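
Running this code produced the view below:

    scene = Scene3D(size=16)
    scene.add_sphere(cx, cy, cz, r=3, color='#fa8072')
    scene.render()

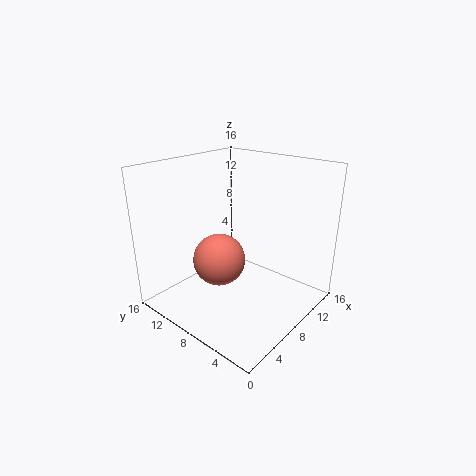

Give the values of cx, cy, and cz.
cx = 7
cy = 10
cz = 5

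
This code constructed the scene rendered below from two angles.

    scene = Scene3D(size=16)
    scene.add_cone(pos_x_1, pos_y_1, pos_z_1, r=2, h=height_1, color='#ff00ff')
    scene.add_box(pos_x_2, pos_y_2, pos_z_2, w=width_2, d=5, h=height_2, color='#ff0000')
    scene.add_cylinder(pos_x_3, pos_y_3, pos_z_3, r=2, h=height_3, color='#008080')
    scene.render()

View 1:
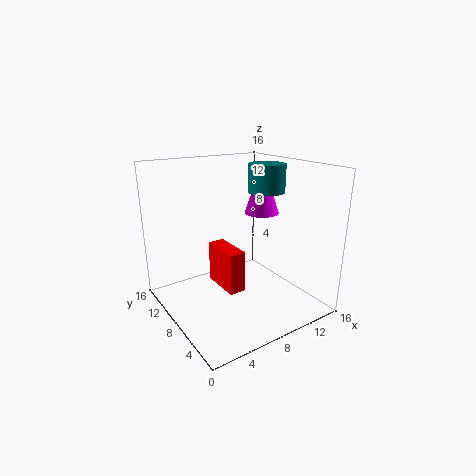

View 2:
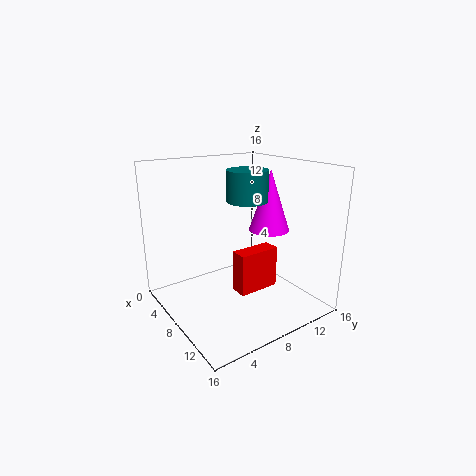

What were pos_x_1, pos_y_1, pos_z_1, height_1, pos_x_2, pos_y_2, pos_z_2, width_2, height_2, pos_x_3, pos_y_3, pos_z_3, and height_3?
pos_x_1 = 12, pos_y_1 = 9, pos_z_1 = 10, height_1 = 6, pos_x_2 = 7, pos_y_2 = 8, pos_z_2 = 1, width_2 = 2, height_2 = 5, pos_x_3 = 11, pos_y_3 = 7, pos_z_3 = 13, height_3 = 3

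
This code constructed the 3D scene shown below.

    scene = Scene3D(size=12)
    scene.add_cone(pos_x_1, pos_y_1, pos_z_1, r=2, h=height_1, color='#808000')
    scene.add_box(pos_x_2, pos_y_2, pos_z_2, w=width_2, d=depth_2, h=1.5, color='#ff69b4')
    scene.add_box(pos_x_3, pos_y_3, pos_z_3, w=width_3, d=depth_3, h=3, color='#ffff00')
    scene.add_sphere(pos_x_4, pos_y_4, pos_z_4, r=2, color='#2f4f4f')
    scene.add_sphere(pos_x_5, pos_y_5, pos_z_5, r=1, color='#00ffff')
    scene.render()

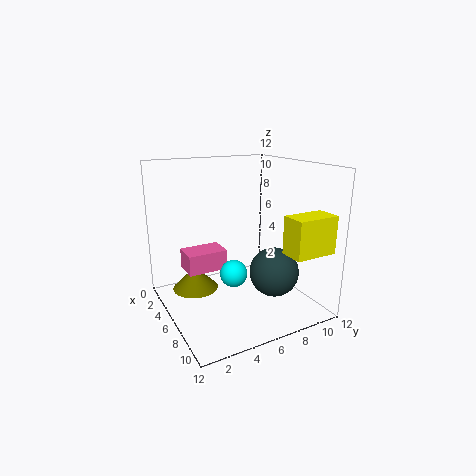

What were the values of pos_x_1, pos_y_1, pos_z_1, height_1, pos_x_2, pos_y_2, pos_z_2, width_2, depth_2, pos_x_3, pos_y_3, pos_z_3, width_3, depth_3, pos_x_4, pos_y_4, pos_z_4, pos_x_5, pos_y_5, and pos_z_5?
pos_x_1 = 3.5, pos_y_1 = 3, pos_z_1 = 1, height_1 = 2, pos_x_2 = 6, pos_y_2 = 1, pos_z_2 = 4.5, width_2 = 2, depth_2 = 3, pos_x_3 = 9.5, pos_y_3 = 8, pos_z_3 = 5.5, width_3 = 2, depth_3 = 3.5, pos_x_4 = 8.5, pos_y_4 = 8, pos_z_4 = 3.5, pos_x_5 = 9, pos_y_5 = 4, pos_z_5 = 4.5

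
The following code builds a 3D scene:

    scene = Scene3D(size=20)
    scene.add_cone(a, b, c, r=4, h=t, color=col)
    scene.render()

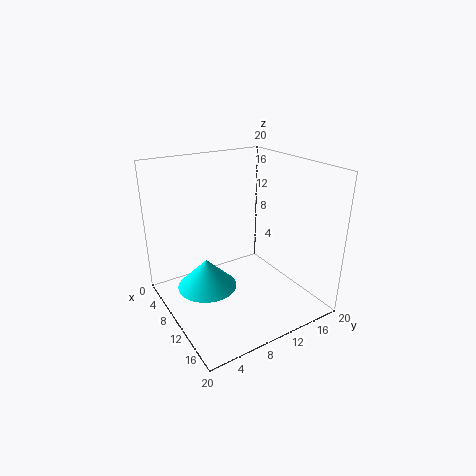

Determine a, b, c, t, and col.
a = 10; b = 5; c = 4; t = 4; col = 'cyan'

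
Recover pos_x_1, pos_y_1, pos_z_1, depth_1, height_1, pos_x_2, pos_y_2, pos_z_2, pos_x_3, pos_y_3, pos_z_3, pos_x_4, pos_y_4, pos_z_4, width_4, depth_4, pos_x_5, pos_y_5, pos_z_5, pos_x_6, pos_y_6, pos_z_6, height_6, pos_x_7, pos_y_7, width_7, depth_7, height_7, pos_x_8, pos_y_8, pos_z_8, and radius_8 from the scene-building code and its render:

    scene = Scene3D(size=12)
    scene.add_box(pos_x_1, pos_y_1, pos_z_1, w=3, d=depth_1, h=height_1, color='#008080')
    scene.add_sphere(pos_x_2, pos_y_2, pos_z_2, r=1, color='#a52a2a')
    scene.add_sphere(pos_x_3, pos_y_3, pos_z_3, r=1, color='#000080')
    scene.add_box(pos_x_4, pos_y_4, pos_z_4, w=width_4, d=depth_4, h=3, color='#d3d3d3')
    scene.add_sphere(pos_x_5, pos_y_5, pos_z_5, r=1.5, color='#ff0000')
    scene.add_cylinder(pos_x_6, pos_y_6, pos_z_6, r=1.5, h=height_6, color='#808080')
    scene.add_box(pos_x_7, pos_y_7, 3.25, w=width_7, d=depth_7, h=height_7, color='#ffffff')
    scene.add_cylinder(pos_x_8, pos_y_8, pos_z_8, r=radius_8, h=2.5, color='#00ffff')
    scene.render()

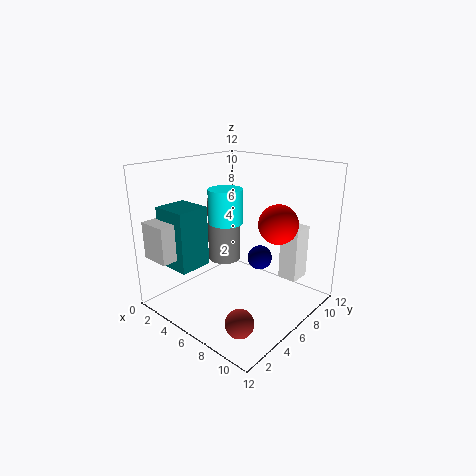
pos_x_1 = 1.25; pos_y_1 = 1.5; pos_z_1 = 3.75; depth_1 = 2.75; height_1 = 5; pos_x_2 = 10.5; pos_y_2 = 1; pos_z_2 = 2.5; pos_x_3 = 7.75; pos_y_3 = 6.75; pos_z_3 = 4.5; pos_x_4 = 1; pos_y_4 = 0.25; pos_z_4 = 4.75; width_4 = 2.5; depth_4 = 3.25; pos_x_5 = 9.75; pos_y_5 = 6.25; pos_z_5 = 8; pos_x_6 = 3; pos_y_6 = 7.5; pos_z_6 = 2.75; height_6 = 5.75; pos_x_7 = 9.5; pos_y_7 = 7; width_7 = 1.5; depth_7 = 1.75; height_7 = 4.25; pos_x_8 = 7; pos_y_8 = 3.5; pos_z_8 = 8.25; radius_8 = 1.25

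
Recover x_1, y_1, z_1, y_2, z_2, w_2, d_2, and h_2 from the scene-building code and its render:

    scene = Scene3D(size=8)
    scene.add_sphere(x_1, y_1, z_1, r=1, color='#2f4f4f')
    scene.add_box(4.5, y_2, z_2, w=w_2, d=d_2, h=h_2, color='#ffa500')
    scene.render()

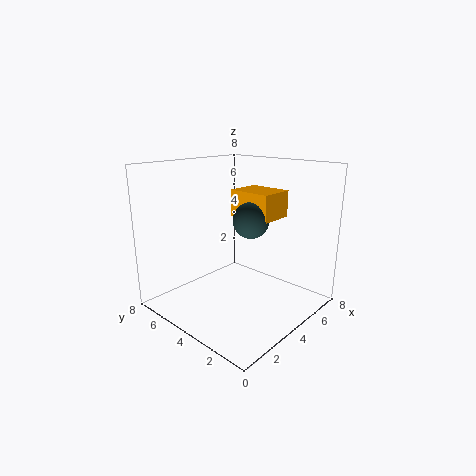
x_1 = 4.5, y_1 = 3.5, z_1 = 5, y_2 = 2.5, z_2 = 5, w_2 = 2, d_2 = 2.5, h_2 = 1.5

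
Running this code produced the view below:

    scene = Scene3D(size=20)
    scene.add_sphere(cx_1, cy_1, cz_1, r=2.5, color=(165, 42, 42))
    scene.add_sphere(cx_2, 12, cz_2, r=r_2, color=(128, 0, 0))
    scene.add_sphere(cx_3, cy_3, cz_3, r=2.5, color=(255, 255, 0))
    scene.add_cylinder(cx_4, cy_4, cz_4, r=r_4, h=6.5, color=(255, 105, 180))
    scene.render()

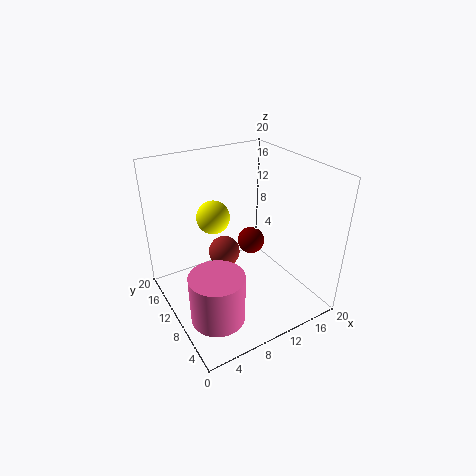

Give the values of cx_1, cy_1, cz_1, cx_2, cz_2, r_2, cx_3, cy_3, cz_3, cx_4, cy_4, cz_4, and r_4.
cx_1 = 11; cy_1 = 16; cz_1 = 4; cx_2 = 13.5; cz_2 = 7.5; r_2 = 2; cx_3 = 9; cy_3 = 15.5; cz_3 = 11; cx_4 = 4; cy_4 = 5; cz_4 = 2.5; r_4 = 3.5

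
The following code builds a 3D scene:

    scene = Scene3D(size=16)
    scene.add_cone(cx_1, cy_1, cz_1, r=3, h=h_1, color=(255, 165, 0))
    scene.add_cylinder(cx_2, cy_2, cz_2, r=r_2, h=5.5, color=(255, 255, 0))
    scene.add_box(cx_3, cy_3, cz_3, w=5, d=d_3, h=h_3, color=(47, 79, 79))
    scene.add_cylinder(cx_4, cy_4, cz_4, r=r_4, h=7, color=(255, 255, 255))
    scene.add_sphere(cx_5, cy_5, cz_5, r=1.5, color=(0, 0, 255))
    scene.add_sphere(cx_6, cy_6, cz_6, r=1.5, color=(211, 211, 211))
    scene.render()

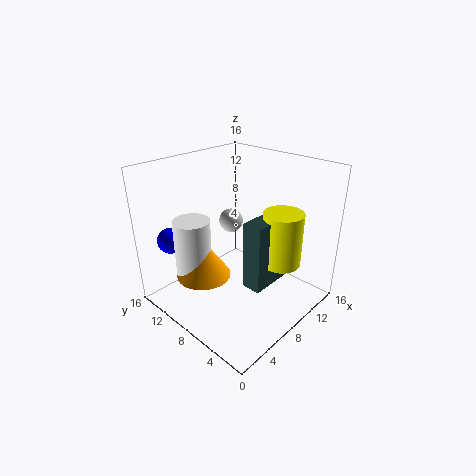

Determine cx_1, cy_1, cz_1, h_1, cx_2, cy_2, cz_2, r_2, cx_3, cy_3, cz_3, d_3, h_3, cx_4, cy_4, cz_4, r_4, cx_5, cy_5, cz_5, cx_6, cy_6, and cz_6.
cx_1 = 4.5; cy_1 = 10; cz_1 = 4; h_1 = 4.5; cx_2 = 8.5; cy_2 = 2.5; cz_2 = 7; r_2 = 2; cx_3 = 5; cy_3 = 2.5; cz_3 = 5; d_3 = 2; h_3 = 7; cx_4 = 4; cy_4 = 11; cz_4 = 3.5; r_4 = 2; cx_5 = 3.5; cy_5 = 14.5; cz_5 = 7; cx_6 = 11.5; cy_6 = 12.5; cz_6 = 7.5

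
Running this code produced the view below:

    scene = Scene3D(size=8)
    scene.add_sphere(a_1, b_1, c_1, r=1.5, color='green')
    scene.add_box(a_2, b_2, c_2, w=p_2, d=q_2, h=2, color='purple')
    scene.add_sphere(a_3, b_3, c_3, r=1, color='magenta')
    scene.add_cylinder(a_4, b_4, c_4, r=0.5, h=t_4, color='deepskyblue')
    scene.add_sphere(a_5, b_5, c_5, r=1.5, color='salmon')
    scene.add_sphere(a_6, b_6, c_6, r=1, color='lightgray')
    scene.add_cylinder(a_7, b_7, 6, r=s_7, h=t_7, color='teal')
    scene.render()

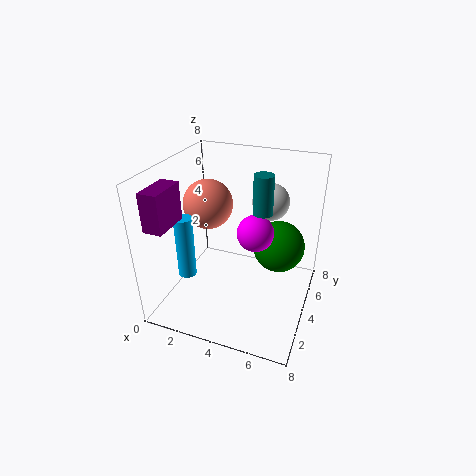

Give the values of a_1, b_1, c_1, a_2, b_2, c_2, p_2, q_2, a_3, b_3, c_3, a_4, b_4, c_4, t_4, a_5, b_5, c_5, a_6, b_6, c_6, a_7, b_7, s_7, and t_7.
a_1 = 6; b_1 = 5.5; c_1 = 3; a_2 = 0.5; b_2 = 0.5; c_2 = 5.5; p_2 = 1; q_2 = 2; a_3 = 5; b_3 = 4; c_3 = 4.5; a_4 = 1.5; b_4 = 2.5; c_4 = 2; t_4 = 3.5; a_5 = 1.5; b_5 = 5.5; c_5 = 5; a_6 = 5.5; b_6 = 5; c_6 = 6; a_7 = 5.5; b_7 = 3.5; s_7 = 0.5; t_7 = 2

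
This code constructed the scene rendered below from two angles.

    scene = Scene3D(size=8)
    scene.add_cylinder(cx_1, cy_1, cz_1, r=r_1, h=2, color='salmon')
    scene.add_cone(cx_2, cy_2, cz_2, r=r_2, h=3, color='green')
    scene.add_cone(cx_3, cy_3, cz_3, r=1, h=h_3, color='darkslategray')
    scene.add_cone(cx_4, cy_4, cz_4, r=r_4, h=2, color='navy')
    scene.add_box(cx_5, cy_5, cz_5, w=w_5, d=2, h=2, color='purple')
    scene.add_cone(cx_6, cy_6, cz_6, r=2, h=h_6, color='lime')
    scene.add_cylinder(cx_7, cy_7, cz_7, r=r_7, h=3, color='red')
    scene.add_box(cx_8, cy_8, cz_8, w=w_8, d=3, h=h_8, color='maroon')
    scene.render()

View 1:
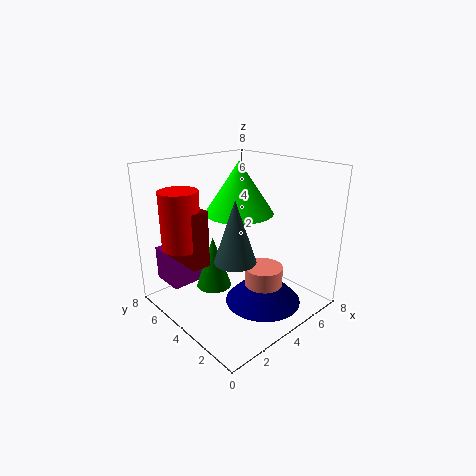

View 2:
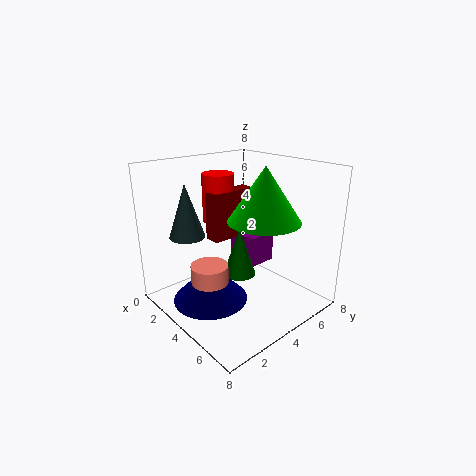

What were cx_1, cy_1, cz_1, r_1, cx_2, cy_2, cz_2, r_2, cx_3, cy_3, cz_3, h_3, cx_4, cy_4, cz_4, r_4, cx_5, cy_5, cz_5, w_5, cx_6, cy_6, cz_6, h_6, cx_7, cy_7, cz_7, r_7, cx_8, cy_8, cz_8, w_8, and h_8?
cx_1 = 4, cy_1 = 2, cz_1 = 1, r_1 = 1, cx_2 = 3, cy_2 = 5, cz_2 = 1, r_2 = 1, cx_3 = 2, cy_3 = 2, cz_3 = 4, h_3 = 3, cx_4 = 4, cy_4 = 2, cz_4 = 1, r_4 = 2, cx_5 = 1, cy_5 = 6, cz_5 = 1, w_5 = 2, cx_6 = 5, cy_6 = 5, cz_6 = 5, h_6 = 3, cx_7 = 1, cy_7 = 5, cz_7 = 4, r_7 = 1, cx_8 = 1, cy_8 = 4, cz_8 = 3, w_8 = 1, h_8 = 3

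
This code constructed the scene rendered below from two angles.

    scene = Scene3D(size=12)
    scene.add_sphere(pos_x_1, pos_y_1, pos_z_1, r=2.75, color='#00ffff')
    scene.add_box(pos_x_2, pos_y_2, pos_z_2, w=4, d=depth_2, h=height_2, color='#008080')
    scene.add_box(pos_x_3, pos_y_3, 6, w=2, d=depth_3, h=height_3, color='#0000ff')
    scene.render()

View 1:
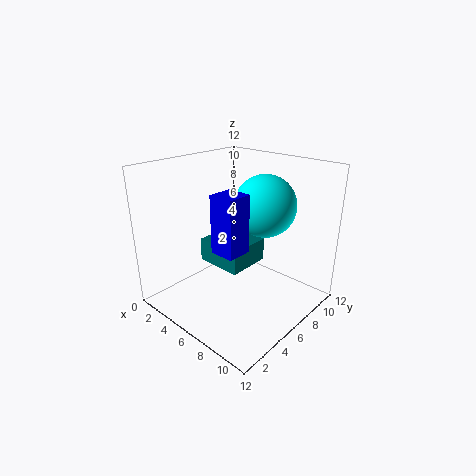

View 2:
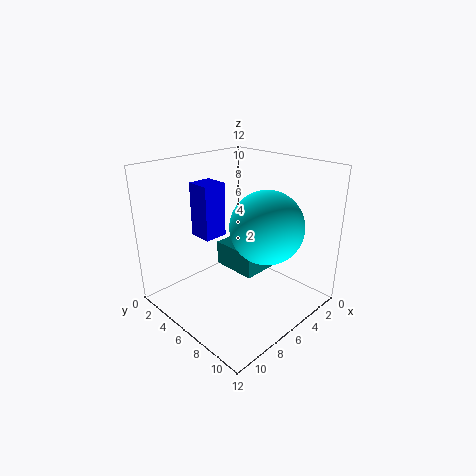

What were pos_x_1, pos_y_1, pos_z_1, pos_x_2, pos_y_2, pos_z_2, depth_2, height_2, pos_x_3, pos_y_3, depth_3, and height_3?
pos_x_1 = 6.25
pos_y_1 = 9.25
pos_z_1 = 8
pos_x_2 = 3
pos_y_2 = 4.5
pos_z_2 = 3.5
depth_2 = 3.75
height_2 = 2
pos_x_3 = 6.25
pos_y_3 = 2.75
depth_3 = 2
height_3 = 4.5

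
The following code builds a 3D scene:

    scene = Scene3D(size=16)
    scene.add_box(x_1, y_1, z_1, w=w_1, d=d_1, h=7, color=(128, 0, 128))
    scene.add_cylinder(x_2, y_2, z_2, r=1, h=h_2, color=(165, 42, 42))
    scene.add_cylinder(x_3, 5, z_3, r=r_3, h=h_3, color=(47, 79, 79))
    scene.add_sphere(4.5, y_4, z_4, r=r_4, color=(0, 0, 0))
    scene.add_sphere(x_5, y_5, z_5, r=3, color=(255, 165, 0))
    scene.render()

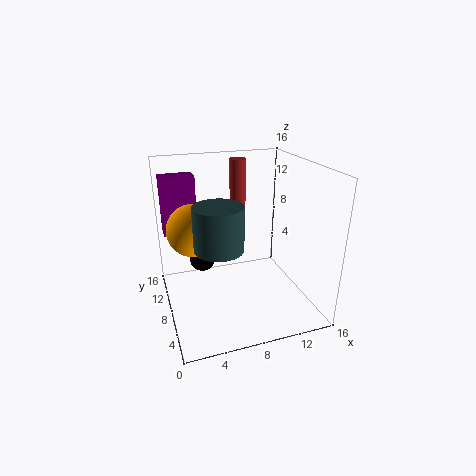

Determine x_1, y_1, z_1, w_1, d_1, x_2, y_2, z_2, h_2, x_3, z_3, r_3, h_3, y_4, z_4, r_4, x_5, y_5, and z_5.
x_1 = 0.5
y_1 = 13
z_1 = 7
w_1 = 4
d_1 = 2.5
x_2 = 10
y_2 = 14
z_2 = 8.5
h_2 = 7
x_3 = 5
z_3 = 8.5
r_3 = 2.5
h_3 = 4.5
y_4 = 11
z_4 = 4.5
r_4 = 1.5
x_5 = 3.5
y_5 = 10.5
z_5 = 8.5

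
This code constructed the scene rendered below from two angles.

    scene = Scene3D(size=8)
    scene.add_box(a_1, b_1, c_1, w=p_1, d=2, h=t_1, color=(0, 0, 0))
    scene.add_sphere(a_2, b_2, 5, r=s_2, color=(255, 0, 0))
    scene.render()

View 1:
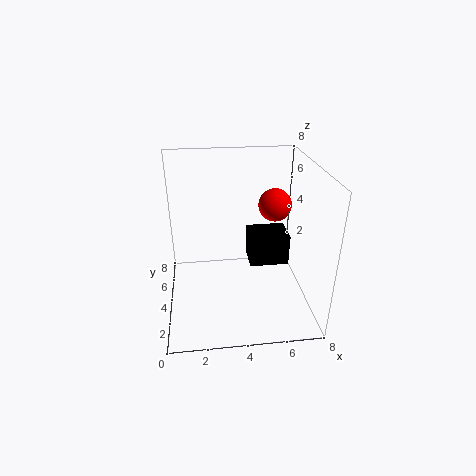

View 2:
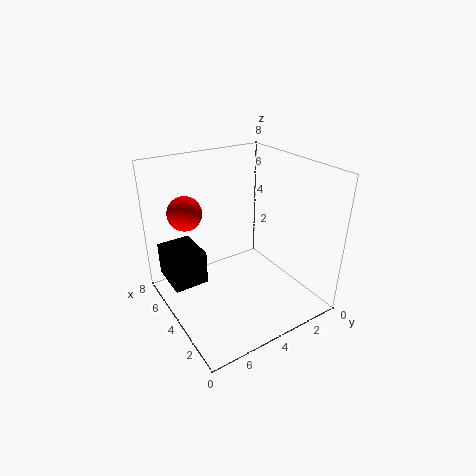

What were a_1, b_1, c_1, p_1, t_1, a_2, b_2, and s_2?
a_1 = 5; b_1 = 5.5; c_1 = 1; p_1 = 2.5; t_1 = 2; a_2 = 6.5; b_2 = 6; s_2 = 1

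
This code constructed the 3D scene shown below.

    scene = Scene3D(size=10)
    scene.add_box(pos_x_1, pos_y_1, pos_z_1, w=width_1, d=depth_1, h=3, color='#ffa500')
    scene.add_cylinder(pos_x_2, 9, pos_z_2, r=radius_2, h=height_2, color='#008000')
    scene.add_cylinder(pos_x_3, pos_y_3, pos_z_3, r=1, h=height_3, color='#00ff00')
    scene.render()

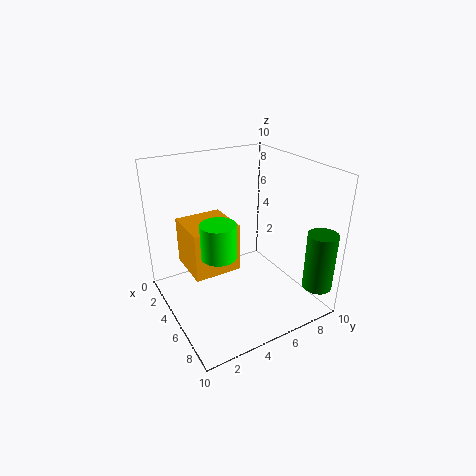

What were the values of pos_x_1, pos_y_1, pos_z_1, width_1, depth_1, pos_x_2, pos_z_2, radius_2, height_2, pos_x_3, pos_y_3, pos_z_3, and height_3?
pos_x_1 = 4; pos_y_1 = 1; pos_z_1 = 4; width_1 = 3; depth_1 = 3; pos_x_2 = 9; pos_z_2 = 2; radius_2 = 1; height_2 = 4; pos_x_3 = 8; pos_y_3 = 2; pos_z_3 = 6; height_3 = 2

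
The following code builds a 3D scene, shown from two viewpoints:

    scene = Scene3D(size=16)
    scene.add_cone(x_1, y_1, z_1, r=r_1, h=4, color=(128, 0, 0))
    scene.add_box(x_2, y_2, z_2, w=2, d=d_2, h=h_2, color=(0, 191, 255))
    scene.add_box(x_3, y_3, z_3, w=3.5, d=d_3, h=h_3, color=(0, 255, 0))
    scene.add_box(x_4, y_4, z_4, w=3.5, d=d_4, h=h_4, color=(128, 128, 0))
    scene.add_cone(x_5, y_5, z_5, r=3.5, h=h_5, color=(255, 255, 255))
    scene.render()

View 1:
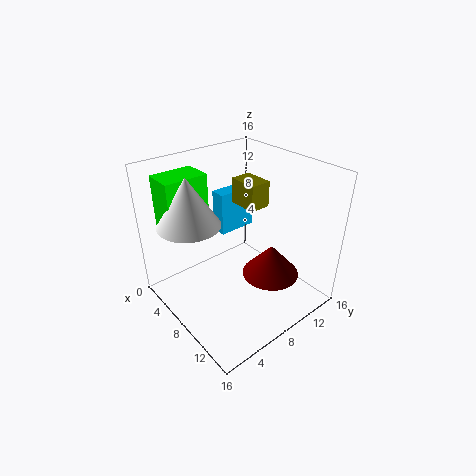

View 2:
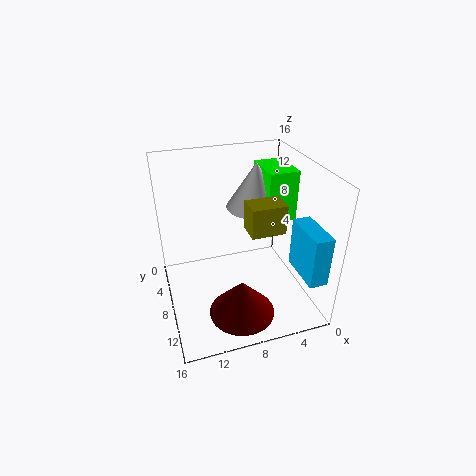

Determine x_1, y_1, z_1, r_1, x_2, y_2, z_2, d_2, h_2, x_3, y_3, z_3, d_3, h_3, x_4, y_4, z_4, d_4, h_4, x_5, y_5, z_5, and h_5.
x_1 = 9; y_1 = 12.5; z_1 = 1.5; r_1 = 3.5; x_2 = 0.5; y_2 = 10; z_2 = 5; d_2 = 5; h_2 = 5.5; x_3 = 0.5; y_3 = 2; z_3 = 8.5; d_3 = 5; h_3 = 6; x_4 = 4.5; y_4 = 10; z_4 = 10.5; d_4 = 2.5; h_4 = 3; x_5 = 4.5; y_5 = 4; z_5 = 9.5; h_5 = 5.5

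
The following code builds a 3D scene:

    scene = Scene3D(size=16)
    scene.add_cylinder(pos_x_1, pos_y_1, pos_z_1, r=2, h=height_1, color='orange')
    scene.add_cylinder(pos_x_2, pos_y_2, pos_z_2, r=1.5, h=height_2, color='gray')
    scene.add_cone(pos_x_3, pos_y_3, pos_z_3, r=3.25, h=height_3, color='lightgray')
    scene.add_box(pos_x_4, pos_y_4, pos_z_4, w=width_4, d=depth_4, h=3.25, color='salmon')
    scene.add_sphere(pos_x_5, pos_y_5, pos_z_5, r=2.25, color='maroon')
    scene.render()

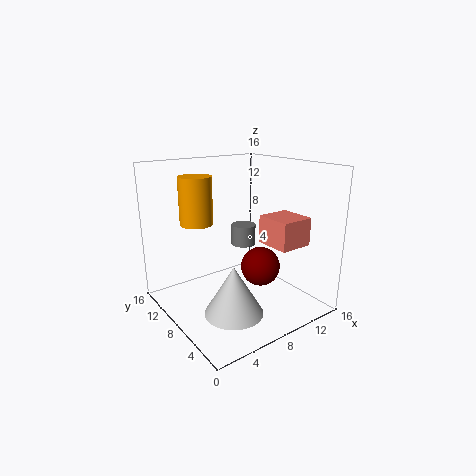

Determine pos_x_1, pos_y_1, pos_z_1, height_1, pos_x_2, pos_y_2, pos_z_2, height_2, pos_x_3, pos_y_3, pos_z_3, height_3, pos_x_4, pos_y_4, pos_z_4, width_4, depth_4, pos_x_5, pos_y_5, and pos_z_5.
pos_x_1 = 6; pos_y_1 = 13.75; pos_z_1 = 8.5; height_1 = 5.75; pos_x_2 = 11; pos_y_2 = 11; pos_z_2 = 5.75; height_2 = 2.5; pos_x_3 = 6; pos_y_3 = 6; pos_z_3 = 0.25; height_3 = 5.5; pos_x_4 = 11.25; pos_y_4 = 4; pos_z_4 = 6.75; width_4 = 4; depth_4 = 4.25; pos_x_5 = 10.5; pos_y_5 = 7; pos_z_5 = 4.25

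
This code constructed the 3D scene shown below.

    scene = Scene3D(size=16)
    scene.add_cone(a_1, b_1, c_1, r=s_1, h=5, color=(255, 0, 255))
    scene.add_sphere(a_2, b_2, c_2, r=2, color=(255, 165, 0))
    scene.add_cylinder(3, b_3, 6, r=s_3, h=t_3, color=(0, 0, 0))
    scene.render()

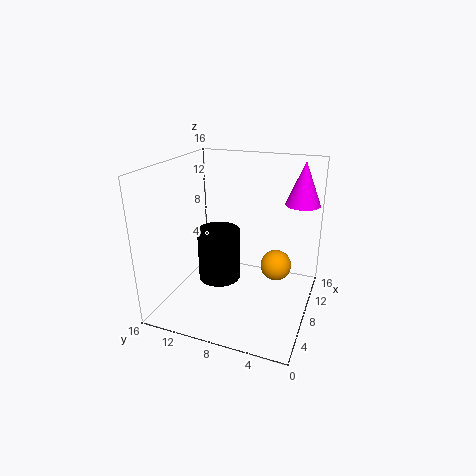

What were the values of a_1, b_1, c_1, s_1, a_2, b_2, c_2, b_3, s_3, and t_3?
a_1 = 13, b_1 = 2, c_1 = 11, s_1 = 2, a_2 = 14, b_2 = 5, c_2 = 2, b_3 = 8, s_3 = 2, t_3 = 5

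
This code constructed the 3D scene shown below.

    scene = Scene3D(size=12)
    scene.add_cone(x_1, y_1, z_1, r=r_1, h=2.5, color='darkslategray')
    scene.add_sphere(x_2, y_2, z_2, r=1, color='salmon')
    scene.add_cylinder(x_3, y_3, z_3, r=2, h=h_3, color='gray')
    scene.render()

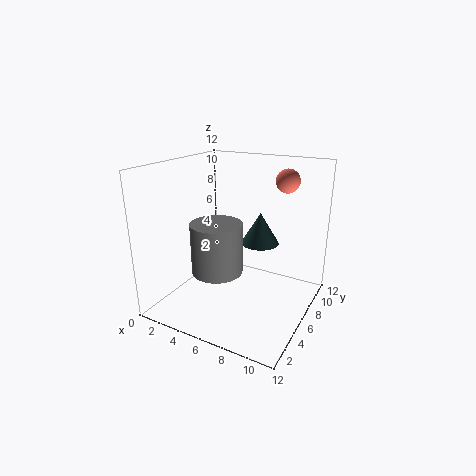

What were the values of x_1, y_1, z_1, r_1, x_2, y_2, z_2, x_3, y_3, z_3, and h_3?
x_1 = 8; y_1 = 6; z_1 = 6; r_1 = 1.5; x_2 = 9; y_2 = 9; z_2 = 10.5; x_3 = 5.5; y_3 = 3.5; z_3 = 4; h_3 = 4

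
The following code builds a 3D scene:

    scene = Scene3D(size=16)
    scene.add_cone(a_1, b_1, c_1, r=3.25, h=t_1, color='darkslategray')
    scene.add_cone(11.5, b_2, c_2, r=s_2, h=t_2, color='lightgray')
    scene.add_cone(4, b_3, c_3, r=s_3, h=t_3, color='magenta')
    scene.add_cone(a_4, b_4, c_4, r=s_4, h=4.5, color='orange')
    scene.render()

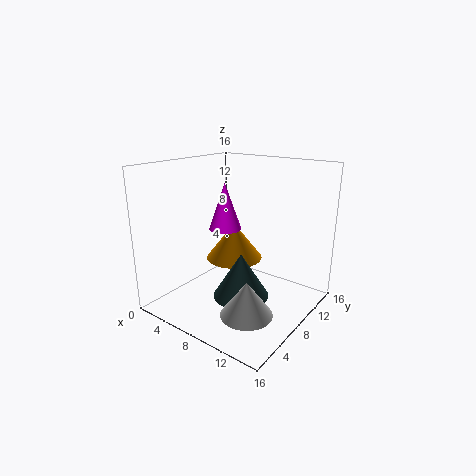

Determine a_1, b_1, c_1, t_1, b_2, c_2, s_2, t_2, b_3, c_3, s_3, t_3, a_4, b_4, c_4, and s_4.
a_1 = 8.25, b_1 = 8.25, c_1 = 0.75, t_1 = 5.25, b_2 = 4.75, c_2 = 1.25, s_2 = 2.75, t_2 = 3.75, b_3 = 10.75, c_3 = 7.5, s_3 = 2, t_3 = 5.75, a_4 = 5, b_4 = 11.25, c_4 = 3.75, s_4 = 3.5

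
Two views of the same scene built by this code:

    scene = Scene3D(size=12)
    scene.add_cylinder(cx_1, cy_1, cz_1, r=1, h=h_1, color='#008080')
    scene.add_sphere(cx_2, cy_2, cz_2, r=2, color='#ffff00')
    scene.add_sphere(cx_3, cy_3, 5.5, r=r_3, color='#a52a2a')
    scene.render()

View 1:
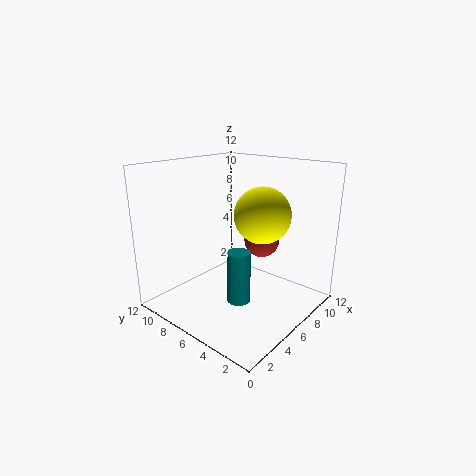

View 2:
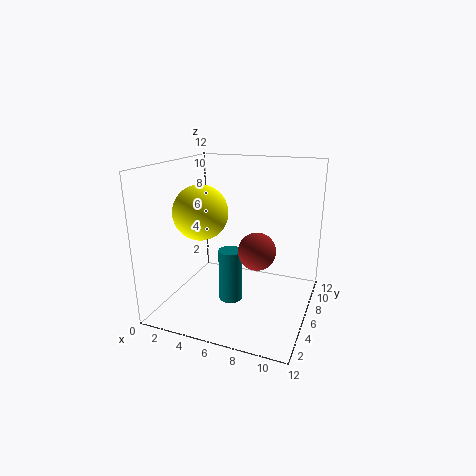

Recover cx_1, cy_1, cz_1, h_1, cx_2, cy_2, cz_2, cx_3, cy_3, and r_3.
cx_1 = 5.5
cy_1 = 5.5
cz_1 = 0.5
h_1 = 4.5
cx_2 = 4.5
cy_2 = 2.5
cz_2 = 9
cx_3 = 8
cy_3 = 5
r_3 = 1.5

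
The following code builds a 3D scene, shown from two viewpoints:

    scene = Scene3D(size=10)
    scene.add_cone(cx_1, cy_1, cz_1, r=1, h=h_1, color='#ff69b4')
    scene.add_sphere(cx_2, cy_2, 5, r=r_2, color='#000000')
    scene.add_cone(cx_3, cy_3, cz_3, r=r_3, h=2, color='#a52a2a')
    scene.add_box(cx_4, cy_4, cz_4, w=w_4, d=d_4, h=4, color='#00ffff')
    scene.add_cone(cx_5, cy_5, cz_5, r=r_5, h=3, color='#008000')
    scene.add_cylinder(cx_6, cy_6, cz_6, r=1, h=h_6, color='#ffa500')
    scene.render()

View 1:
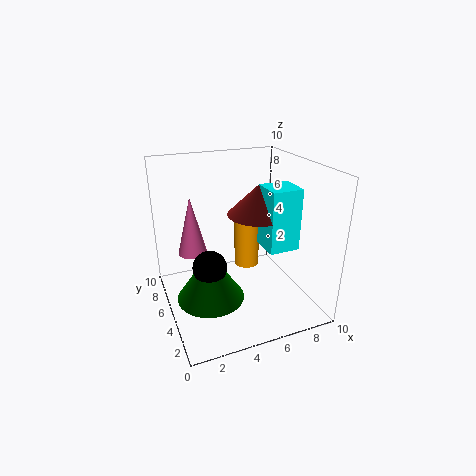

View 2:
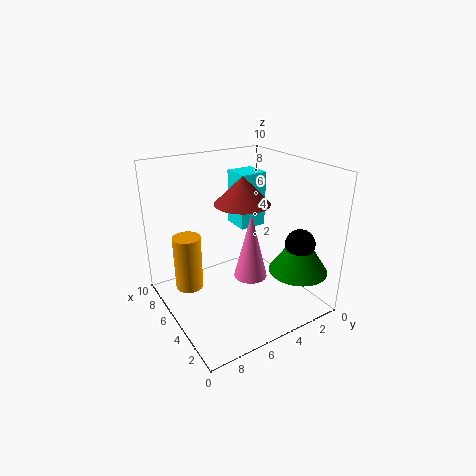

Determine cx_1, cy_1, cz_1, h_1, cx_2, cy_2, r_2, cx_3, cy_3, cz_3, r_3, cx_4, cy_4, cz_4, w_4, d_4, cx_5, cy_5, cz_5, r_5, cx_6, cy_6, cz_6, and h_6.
cx_1 = 2
cy_1 = 6
cz_1 = 4
h_1 = 4
cx_2 = 2
cy_2 = 2
r_2 = 1
cx_3 = 6
cy_3 = 4
cz_3 = 7
r_3 = 2
cx_4 = 6
cy_4 = 2
cz_4 = 5
w_4 = 2
d_4 = 2
cx_5 = 2
cy_5 = 2
cz_5 = 3
r_5 = 2
cx_6 = 7
cy_6 = 8
cz_6 = 1
h_6 = 4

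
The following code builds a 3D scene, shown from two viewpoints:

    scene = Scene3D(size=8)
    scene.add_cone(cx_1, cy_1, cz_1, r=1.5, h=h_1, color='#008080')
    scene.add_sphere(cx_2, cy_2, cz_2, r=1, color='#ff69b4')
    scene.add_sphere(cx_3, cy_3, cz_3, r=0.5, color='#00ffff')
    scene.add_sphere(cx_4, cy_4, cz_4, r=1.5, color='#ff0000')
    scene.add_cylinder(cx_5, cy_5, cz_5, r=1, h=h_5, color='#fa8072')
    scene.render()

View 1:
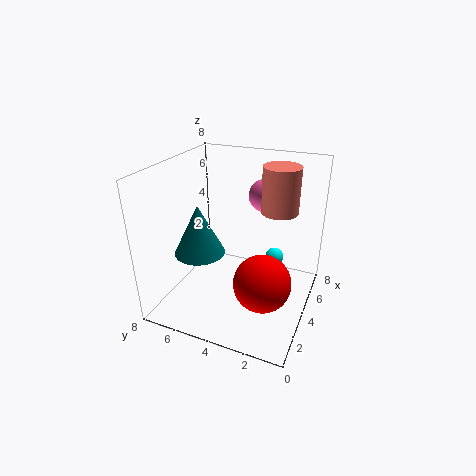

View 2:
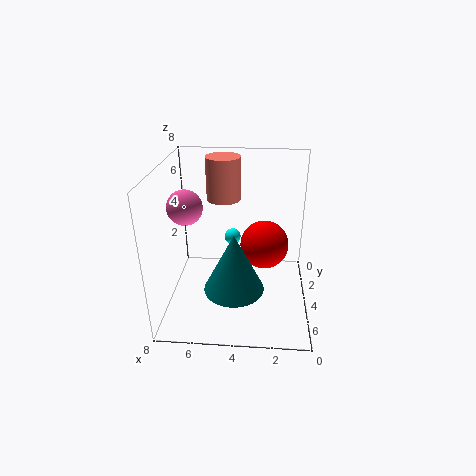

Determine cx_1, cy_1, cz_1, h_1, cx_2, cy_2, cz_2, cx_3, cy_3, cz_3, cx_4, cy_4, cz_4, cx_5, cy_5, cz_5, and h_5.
cx_1 = 4; cy_1 = 6.5; cz_1 = 2.5; h_1 = 3; cx_2 = 7; cy_2 = 3.5; cz_2 = 5.5; cx_3 = 4.5; cy_3 = 2; cz_3 = 3; cx_4 = 2.5; cy_4 = 2; cz_4 = 2.5; cx_5 = 5; cy_5 = 2; cz_5 = 5.5; h_5 = 2.5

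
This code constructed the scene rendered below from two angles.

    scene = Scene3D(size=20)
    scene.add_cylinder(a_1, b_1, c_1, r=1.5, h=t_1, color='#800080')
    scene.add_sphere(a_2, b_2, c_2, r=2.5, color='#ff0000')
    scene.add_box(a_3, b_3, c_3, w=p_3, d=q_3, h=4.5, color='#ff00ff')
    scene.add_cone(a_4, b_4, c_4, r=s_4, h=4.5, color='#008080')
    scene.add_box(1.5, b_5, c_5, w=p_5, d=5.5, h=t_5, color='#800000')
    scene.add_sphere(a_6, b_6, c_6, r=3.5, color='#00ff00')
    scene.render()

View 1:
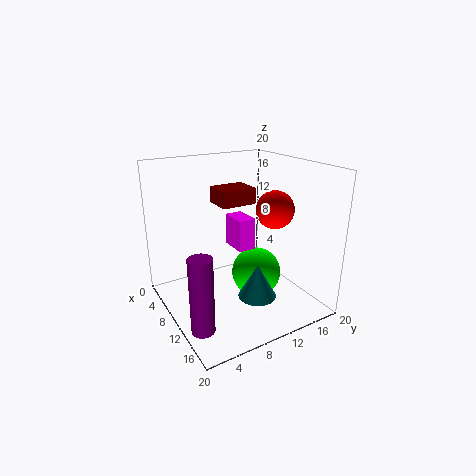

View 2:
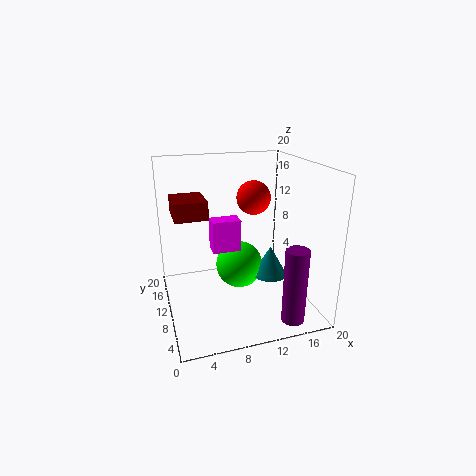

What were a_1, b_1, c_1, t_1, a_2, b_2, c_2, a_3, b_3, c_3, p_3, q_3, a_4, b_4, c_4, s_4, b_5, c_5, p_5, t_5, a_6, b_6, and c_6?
a_1 = 15, b_1 = 2, c_1 = 1, t_1 = 10, a_2 = 13.5, b_2 = 13.5, c_2 = 14.5, a_3 = 6.5, b_3 = 10, c_3 = 8, p_3 = 4, q_3 = 2.5, a_4 = 15, b_4 = 10, c_4 = 3.5, s_4 = 2.5, b_5 = 10, c_5 = 13, p_5 = 4.5, t_5 = 2.5, a_6 = 11, b_6 = 12.5, c_6 = 4.5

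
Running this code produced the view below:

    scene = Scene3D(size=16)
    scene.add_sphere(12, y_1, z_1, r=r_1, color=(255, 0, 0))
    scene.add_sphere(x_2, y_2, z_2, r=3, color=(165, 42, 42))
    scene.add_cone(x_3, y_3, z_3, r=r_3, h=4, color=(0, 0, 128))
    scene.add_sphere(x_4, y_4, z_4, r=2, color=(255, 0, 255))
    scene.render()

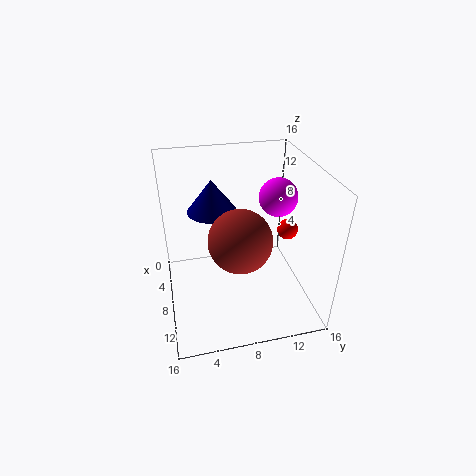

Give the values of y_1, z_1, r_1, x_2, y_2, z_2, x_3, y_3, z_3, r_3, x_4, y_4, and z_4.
y_1 = 12; z_1 = 11; r_1 = 1; x_2 = 13; y_2 = 7; z_2 = 11; x_3 = 3; y_3 = 6; z_3 = 9; r_3 = 3; x_4 = 9; y_4 = 12; z_4 = 13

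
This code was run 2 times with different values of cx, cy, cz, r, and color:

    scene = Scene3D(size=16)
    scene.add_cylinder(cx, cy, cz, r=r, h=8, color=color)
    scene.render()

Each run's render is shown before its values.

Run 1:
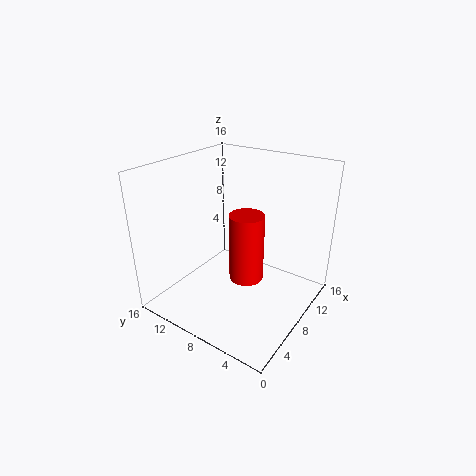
cx = 9
cy = 7.5
cz = 2.5
r = 2
color = 'red'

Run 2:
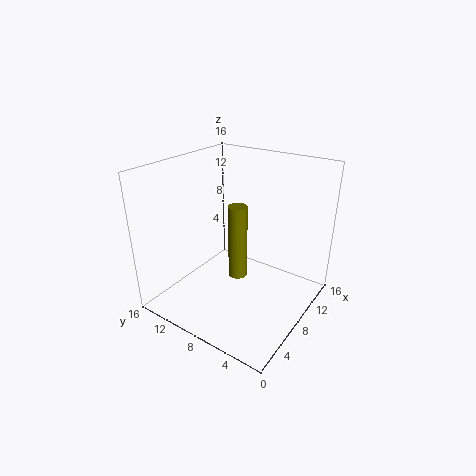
cx = 6.5
cy = 7
cz = 4.5
r = 1
color = 'olive'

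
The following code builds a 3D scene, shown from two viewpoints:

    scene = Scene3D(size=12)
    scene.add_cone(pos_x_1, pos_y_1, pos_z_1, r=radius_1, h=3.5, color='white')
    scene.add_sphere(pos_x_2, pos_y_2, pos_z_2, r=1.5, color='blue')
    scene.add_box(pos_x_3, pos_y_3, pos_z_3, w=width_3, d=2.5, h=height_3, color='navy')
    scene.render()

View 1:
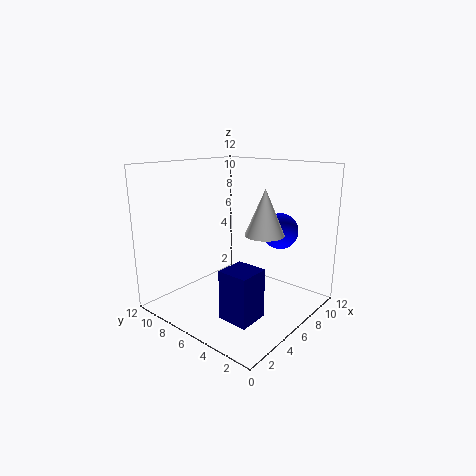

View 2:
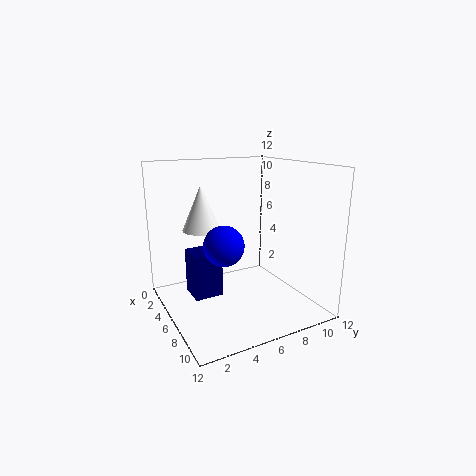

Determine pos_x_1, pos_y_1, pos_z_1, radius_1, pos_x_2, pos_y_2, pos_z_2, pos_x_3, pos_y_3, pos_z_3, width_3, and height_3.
pos_x_1 = 5.5, pos_y_1 = 3, pos_z_1 = 7, radius_1 = 1.5, pos_x_2 = 8.5, pos_y_2 = 3.5, pos_z_2 = 6.5, pos_x_3 = 2.5, pos_y_3 = 2.5, pos_z_3 = 0.5, width_3 = 2.5, height_3 = 4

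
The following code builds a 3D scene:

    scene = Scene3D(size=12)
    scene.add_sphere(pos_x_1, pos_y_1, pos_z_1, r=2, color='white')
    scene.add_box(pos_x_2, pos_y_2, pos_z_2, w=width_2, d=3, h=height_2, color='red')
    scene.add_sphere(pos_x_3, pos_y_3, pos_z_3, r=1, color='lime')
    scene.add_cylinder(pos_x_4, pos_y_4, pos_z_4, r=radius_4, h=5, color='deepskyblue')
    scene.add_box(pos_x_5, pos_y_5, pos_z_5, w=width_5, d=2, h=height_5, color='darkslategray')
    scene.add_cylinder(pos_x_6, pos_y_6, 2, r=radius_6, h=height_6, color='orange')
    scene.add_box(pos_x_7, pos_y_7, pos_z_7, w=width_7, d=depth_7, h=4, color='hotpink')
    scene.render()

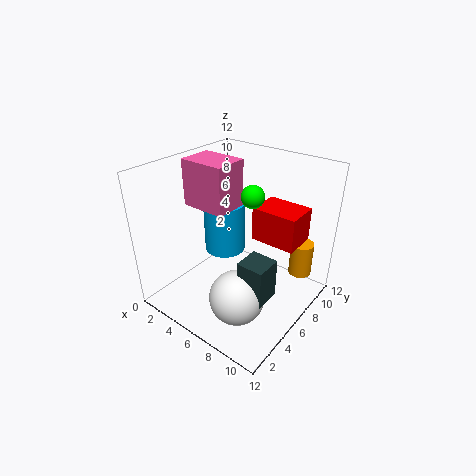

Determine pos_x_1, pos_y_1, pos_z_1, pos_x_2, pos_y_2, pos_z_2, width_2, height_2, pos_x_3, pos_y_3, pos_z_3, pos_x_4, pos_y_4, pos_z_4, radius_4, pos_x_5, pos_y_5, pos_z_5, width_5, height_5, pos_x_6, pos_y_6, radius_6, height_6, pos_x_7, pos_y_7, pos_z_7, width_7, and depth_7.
pos_x_1 = 9
pos_y_1 = 2
pos_z_1 = 4
pos_x_2 = 6
pos_y_2 = 8
pos_z_2 = 5
width_2 = 4
height_2 = 3
pos_x_3 = 6
pos_y_3 = 8
pos_z_3 = 9
pos_x_4 = 2
pos_y_4 = 9
pos_z_4 = 2
radius_4 = 2
pos_x_5 = 9
pos_y_5 = 2
pos_z_5 = 4
width_5 = 2
height_5 = 3
pos_x_6 = 10
pos_y_6 = 10
radius_6 = 1
height_6 = 3
pos_x_7 = 1
pos_y_7 = 5
pos_z_7 = 8
width_7 = 4
depth_7 = 3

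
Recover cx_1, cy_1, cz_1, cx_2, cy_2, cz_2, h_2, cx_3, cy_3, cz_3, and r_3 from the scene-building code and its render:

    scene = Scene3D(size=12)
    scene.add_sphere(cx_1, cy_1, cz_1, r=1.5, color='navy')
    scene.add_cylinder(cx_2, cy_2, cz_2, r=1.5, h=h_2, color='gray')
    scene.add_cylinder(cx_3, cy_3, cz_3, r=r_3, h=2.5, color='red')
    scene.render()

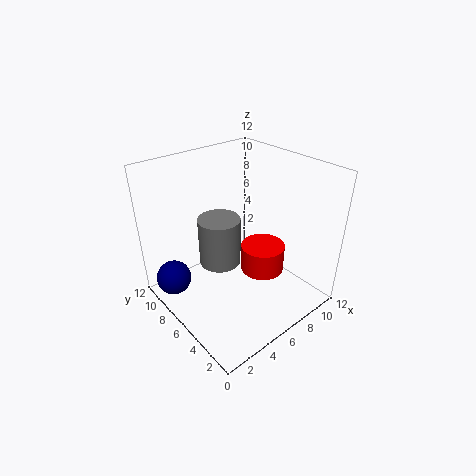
cx_1 = 1.5; cy_1 = 9.5; cz_1 = 2; cx_2 = 3; cy_2 = 4.5; cz_2 = 6; h_2 = 3.5; cx_3 = 9; cy_3 = 6; cz_3 = 1.5; r_3 = 2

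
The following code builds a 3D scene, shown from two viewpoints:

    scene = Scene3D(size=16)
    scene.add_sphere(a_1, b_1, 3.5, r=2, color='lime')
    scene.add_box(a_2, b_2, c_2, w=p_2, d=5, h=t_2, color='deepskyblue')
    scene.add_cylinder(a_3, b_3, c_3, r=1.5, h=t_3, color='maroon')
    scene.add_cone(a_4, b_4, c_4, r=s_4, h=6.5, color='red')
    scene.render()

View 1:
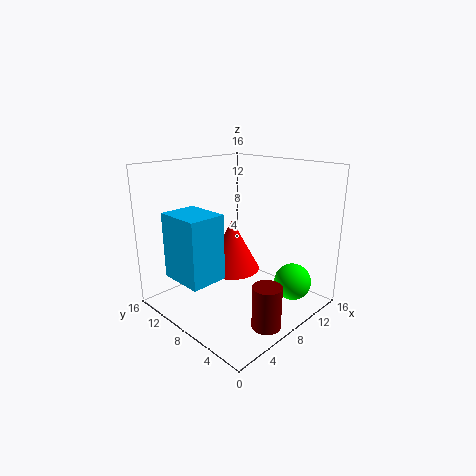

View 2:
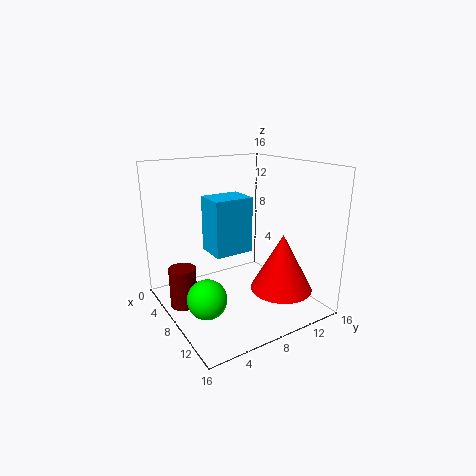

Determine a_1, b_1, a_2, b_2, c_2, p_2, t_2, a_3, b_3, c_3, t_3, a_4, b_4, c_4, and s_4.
a_1 = 11; b_1 = 2.5; a_2 = 1; b_2 = 7; c_2 = 4.5; p_2 = 4; t_2 = 7; a_3 = 6; b_3 = 2; c_3 = 0.5; t_3 = 4.5; a_4 = 11; b_4 = 12; c_4 = 2; s_4 = 3.5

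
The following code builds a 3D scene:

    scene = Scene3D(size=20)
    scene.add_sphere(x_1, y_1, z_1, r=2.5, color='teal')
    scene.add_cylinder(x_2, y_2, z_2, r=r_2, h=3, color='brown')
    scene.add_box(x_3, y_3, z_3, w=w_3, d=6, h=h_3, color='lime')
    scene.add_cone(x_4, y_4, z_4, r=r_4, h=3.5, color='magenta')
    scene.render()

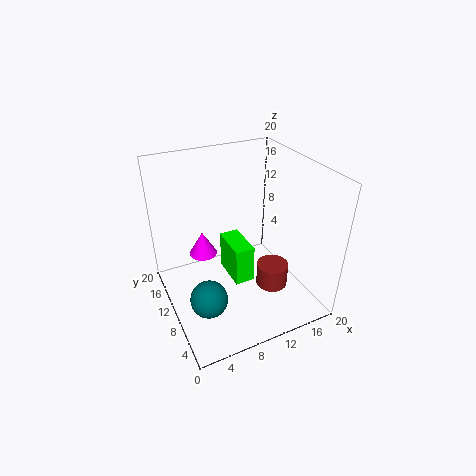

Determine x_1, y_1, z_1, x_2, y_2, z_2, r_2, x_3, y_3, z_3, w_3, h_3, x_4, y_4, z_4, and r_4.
x_1 = 4, y_1 = 6.5, z_1 = 4, x_2 = 12, y_2 = 4, z_2 = 6, r_2 = 2, x_3 = 10, y_3 = 10.5, z_3 = 1, w_3 = 3, h_3 = 6, x_4 = 6, y_4 = 13.5, z_4 = 6.5, r_4 = 2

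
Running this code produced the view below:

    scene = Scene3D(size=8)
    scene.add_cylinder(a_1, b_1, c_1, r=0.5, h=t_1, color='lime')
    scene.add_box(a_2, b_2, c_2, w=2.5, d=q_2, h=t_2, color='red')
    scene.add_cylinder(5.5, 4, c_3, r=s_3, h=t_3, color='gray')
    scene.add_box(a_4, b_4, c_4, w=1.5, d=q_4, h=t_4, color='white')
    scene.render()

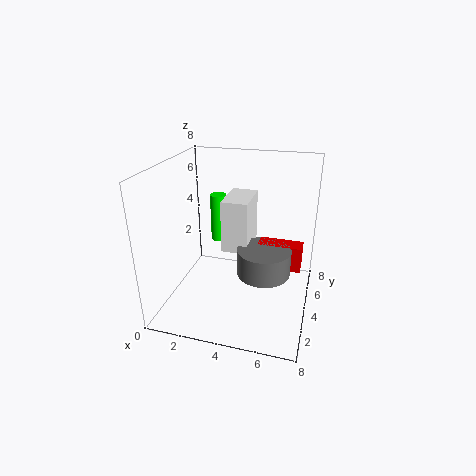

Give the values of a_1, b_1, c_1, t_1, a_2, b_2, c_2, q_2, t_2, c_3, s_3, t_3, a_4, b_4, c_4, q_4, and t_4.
a_1 = 2, b_1 = 6.5, c_1 = 2.5, t_1 = 3, a_2 = 5, b_2 = 4.5, c_2 = 2, q_2 = 1, t_2 = 1.5, c_3 = 2, s_3 = 1.5, t_3 = 1.5, a_4 = 3, b_4 = 4, c_4 = 3, q_4 = 2.5, t_4 = 3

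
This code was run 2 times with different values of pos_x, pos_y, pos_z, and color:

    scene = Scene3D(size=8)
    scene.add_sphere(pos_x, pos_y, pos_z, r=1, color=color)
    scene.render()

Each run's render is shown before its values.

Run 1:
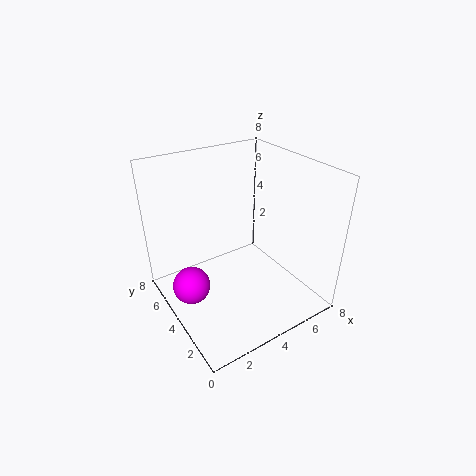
pos_x = 1
pos_y = 4
pos_z = 2
color = 'magenta'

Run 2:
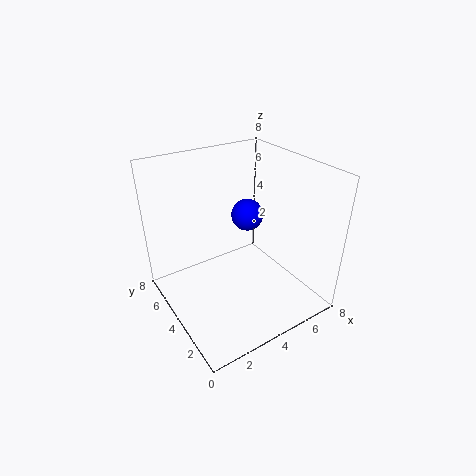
pos_x = 6
pos_y = 6
pos_z = 4
color = 'blue'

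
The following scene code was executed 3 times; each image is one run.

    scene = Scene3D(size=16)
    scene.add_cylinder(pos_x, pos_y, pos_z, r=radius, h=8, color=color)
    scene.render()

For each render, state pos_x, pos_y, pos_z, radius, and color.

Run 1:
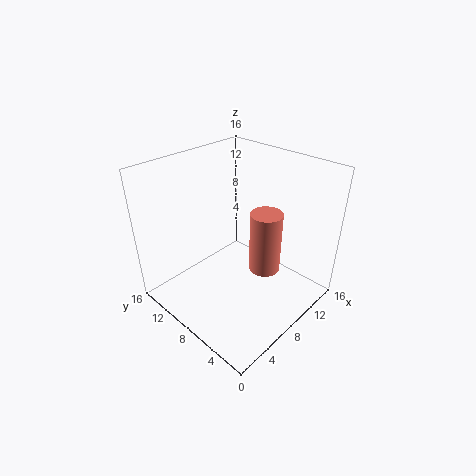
pos_x = 13; pos_y = 8; pos_z = 1; radius = 2; color = 'salmon'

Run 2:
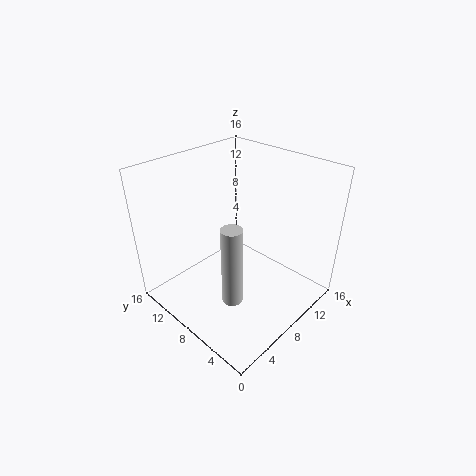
pos_x = 3; pos_y = 4; pos_z = 5; radius = 1; color = 'lightgray'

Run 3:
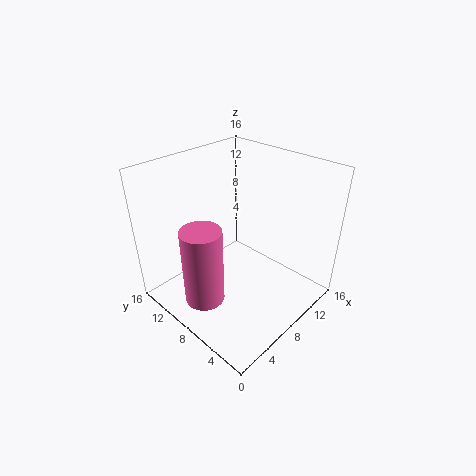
pos_x = 2; pos_y = 7; pos_z = 4; radius = 2; color = 'hotpink'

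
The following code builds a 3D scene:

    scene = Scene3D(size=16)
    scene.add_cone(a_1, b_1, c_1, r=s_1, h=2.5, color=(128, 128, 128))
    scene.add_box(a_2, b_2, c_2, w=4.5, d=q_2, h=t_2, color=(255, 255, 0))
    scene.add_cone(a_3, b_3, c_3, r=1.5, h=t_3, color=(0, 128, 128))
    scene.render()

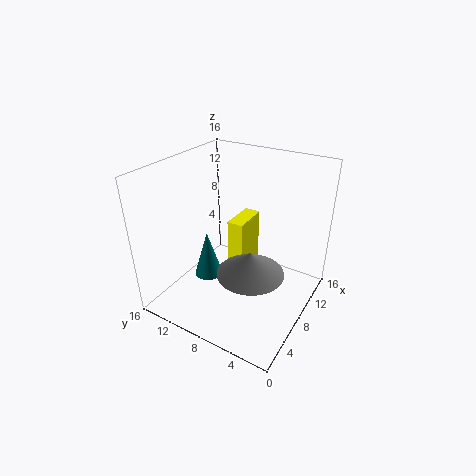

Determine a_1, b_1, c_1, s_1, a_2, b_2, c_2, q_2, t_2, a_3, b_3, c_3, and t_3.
a_1 = 5.5
b_1 = 5
c_1 = 6
s_1 = 3.5
a_2 = 10.5
b_2 = 9
c_2 = 1.5
q_2 = 2
t_2 = 6.5
a_3 = 5
b_3 = 10
c_3 = 4.5
t_3 = 5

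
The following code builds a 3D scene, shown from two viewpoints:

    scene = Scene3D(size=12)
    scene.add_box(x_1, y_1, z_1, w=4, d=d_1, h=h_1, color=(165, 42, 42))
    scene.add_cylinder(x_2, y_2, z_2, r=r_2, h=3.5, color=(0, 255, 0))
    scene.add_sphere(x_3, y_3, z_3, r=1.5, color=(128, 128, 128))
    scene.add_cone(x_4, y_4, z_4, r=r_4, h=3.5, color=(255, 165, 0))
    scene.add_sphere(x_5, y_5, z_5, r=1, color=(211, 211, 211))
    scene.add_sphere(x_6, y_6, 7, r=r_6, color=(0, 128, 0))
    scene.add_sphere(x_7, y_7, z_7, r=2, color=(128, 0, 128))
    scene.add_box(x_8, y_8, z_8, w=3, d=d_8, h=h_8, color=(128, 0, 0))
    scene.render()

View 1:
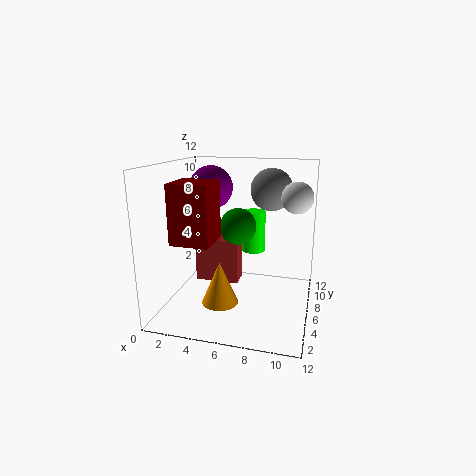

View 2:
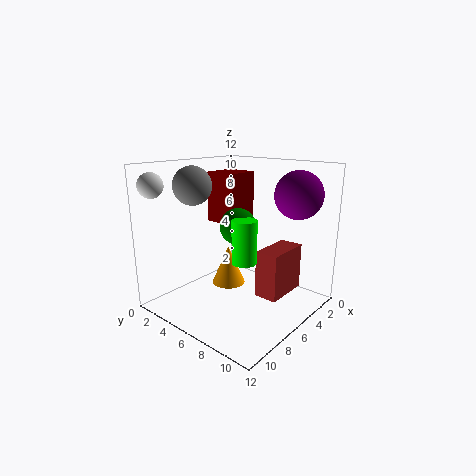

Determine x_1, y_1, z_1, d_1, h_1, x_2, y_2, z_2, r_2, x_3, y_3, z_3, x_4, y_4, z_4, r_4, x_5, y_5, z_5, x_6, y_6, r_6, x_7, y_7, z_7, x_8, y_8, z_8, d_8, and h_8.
x_1 = 1.5
y_1 = 7.5
z_1 = 1
d_1 = 2
h_1 = 4
x_2 = 7
y_2 = 7.5
z_2 = 4.5
r_2 = 1
x_3 = 9
y_3 = 4
z_3 = 10.5
x_4 = 5
y_4 = 4
z_4 = 1
r_4 = 1.5
x_5 = 11
y_5 = 1.5
z_5 = 10.5
x_6 = 6
y_6 = 6
r_6 = 1.5
x_7 = 2.5
y_7 = 9.5
z_7 = 9.5
x_8 = 2
y_8 = 1.5
z_8 = 6.5
d_8 = 3
h_8 = 4.5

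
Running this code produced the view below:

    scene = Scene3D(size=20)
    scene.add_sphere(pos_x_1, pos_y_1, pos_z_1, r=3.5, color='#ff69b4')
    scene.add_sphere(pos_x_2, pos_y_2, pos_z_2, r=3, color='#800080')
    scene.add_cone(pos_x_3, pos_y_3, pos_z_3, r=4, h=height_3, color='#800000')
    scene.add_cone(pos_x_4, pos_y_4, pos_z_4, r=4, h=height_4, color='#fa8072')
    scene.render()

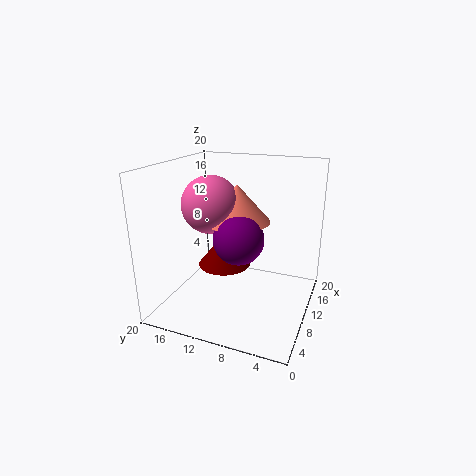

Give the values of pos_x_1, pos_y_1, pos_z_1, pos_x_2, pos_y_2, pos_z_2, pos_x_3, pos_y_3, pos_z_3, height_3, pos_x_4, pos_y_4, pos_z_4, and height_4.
pos_x_1 = 5
pos_y_1 = 11.5
pos_z_1 = 16
pos_x_2 = 4
pos_y_2 = 7.5
pos_z_2 = 12.5
pos_x_3 = 13
pos_y_3 = 13.5
pos_z_3 = 4
height_3 = 5
pos_x_4 = 6
pos_y_4 = 8.5
pos_z_4 = 14
height_4 = 4.5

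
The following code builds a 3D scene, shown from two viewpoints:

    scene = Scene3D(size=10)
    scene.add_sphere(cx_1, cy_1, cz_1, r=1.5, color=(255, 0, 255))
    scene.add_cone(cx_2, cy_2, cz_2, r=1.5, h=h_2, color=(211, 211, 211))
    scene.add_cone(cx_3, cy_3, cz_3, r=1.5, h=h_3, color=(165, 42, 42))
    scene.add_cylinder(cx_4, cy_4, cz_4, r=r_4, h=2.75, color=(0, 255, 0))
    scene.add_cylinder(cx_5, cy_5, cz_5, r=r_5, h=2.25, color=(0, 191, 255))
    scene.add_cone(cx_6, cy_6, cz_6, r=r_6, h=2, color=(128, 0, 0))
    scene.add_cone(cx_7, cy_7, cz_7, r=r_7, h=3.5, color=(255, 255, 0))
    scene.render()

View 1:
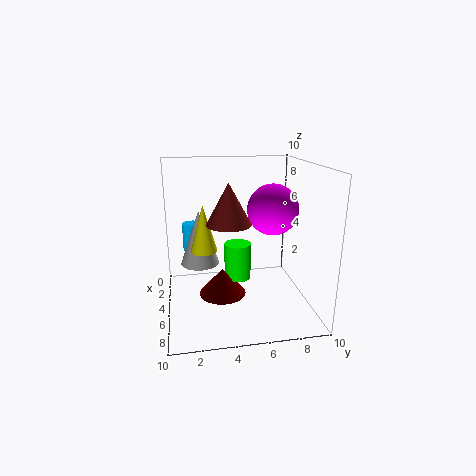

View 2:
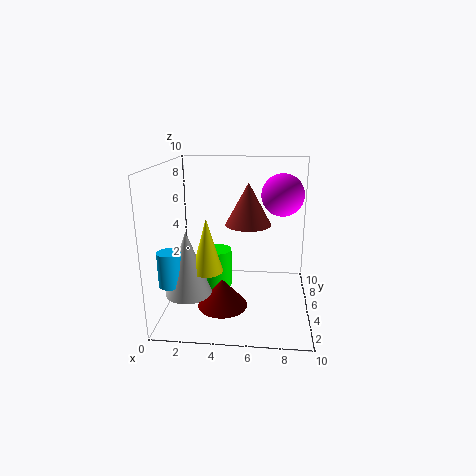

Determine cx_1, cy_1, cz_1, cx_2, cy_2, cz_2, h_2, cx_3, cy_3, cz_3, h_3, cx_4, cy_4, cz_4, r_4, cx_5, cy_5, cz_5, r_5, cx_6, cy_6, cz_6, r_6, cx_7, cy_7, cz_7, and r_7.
cx_1 = 8
cy_1 = 6.5
cz_1 = 7.75
cx_2 = 2
cy_2 = 2.5
cz_2 = 2
h_2 = 4.25
cx_3 = 5.75
cy_3 = 4.25
cz_3 = 6.25
h_3 = 2.75
cx_4 = 3.5
cy_4 = 5.25
cz_4 = 1.25
r_4 = 1
cx_5 = 1
cy_5 = 2
cz_5 = 2.75
r_5 = 0.75
cx_6 = 4
cy_6 = 4
cz_6 = 0.25
r_6 = 1.75
cx_7 = 3.25
cy_7 = 2.75
cz_7 = 3.5
r_7 = 1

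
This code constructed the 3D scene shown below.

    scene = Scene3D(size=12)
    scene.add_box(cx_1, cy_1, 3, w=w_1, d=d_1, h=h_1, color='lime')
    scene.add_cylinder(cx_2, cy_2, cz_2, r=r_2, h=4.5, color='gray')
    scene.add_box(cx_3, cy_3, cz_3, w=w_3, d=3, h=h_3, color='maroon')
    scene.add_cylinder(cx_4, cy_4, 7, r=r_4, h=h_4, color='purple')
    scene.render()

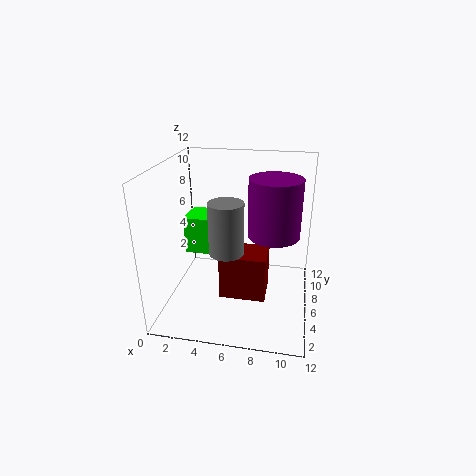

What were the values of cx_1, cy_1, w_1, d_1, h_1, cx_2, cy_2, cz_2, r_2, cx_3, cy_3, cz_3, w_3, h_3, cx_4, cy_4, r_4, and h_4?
cx_1 = 0.5, cy_1 = 8, w_1 = 2.5, d_1 = 3, h_1 = 3.5, cx_2 = 5, cy_2 = 6, cz_2 = 4.5, r_2 = 1.5, cx_3 = 4.5, cy_3 = 5, cz_3 = 0.5, w_3 = 4, h_3 = 4, cx_4 = 9, cy_4 = 5, r_4 = 2, h_4 = 4.5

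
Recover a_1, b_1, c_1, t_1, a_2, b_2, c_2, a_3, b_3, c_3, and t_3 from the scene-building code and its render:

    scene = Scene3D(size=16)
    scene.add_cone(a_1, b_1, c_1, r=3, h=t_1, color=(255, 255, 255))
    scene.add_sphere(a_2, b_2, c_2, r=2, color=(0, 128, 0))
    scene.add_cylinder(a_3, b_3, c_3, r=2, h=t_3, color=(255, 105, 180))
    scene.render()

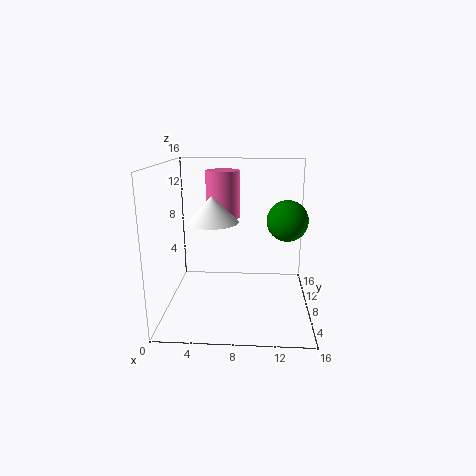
a_1 = 5
b_1 = 9
c_1 = 9.5
t_1 = 3
a_2 = 13
b_2 = 4.5
c_2 = 11
a_3 = 6
b_3 = 11.5
c_3 = 9.5
t_3 = 5.5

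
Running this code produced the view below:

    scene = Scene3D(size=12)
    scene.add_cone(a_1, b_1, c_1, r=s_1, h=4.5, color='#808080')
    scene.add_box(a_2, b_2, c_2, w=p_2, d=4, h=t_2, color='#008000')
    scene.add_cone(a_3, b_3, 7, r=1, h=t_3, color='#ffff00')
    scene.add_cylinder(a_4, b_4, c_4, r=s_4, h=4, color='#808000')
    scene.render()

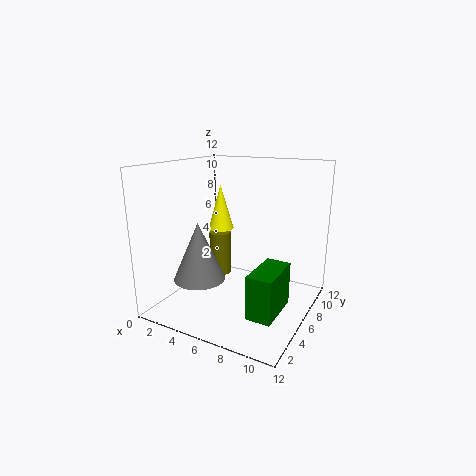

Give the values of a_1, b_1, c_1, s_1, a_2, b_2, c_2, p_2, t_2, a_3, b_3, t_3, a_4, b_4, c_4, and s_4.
a_1 = 4.5
b_1 = 2.5
c_1 = 3.5
s_1 = 2
a_2 = 8.5
b_2 = 2.5
c_2 = 1
p_2 = 2
t_2 = 3.5
a_3 = 5
b_3 = 5
t_3 = 3.5
a_4 = 3
b_4 = 8
c_4 = 1.5
s_4 = 1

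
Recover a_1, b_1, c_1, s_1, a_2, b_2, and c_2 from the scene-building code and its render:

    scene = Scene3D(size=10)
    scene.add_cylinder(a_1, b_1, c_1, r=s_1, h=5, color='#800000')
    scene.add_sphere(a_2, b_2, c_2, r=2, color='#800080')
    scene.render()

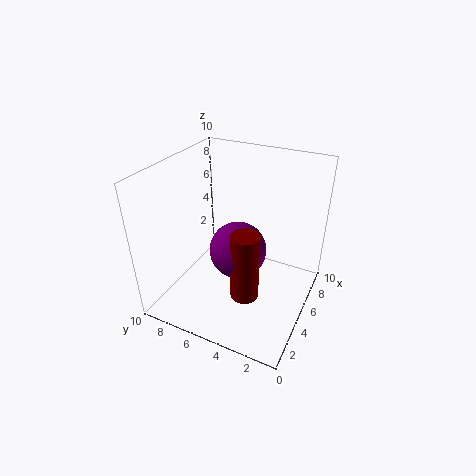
a_1 = 4
b_1 = 4
c_1 = 1
s_1 = 1
a_2 = 5
b_2 = 5
c_2 = 4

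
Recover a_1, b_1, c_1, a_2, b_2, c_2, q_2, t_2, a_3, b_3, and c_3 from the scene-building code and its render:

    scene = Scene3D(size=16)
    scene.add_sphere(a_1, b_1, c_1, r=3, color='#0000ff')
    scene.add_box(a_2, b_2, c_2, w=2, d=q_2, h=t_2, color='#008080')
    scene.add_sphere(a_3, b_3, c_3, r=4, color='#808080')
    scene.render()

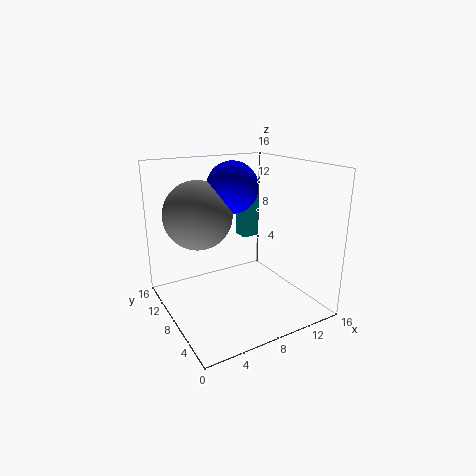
a_1 = 9
b_1 = 11
c_1 = 13
a_2 = 10
b_2 = 10
c_2 = 7
q_2 = 2
t_2 = 6
a_3 = 5
b_3 = 12
c_3 = 10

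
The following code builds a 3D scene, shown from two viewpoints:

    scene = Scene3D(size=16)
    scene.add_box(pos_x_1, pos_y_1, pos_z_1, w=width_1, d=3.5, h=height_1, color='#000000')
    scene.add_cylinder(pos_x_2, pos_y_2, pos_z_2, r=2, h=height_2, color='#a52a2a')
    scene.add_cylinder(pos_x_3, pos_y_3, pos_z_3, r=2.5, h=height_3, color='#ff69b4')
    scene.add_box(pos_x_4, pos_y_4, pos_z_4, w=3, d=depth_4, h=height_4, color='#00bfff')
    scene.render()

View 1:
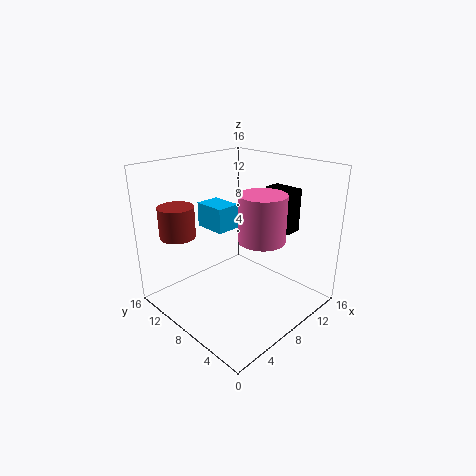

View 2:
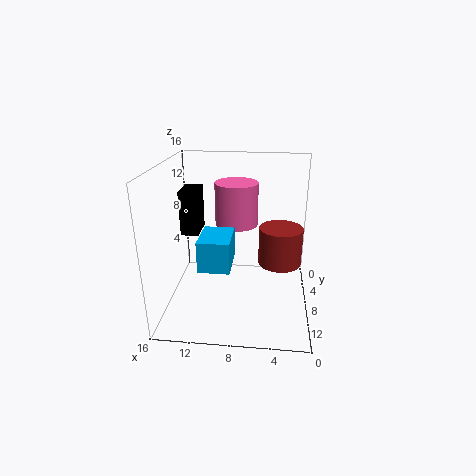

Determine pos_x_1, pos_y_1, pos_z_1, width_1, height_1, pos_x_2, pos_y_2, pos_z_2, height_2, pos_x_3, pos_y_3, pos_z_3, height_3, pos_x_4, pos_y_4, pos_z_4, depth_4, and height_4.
pos_x_1 = 12.5, pos_y_1 = 4.5, pos_z_1 = 8, width_1 = 2, height_1 = 5, pos_x_2 = 3.5, pos_y_2 = 13, pos_z_2 = 8, height_2 = 3.5, pos_x_3 = 8.5, pos_y_3 = 5, pos_z_3 = 8.5, height_3 = 5, pos_x_4 = 8, pos_y_4 = 11, pos_z_4 = 7.5, depth_4 = 4, height_4 = 3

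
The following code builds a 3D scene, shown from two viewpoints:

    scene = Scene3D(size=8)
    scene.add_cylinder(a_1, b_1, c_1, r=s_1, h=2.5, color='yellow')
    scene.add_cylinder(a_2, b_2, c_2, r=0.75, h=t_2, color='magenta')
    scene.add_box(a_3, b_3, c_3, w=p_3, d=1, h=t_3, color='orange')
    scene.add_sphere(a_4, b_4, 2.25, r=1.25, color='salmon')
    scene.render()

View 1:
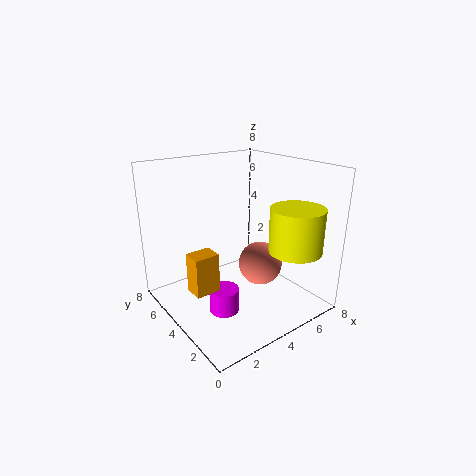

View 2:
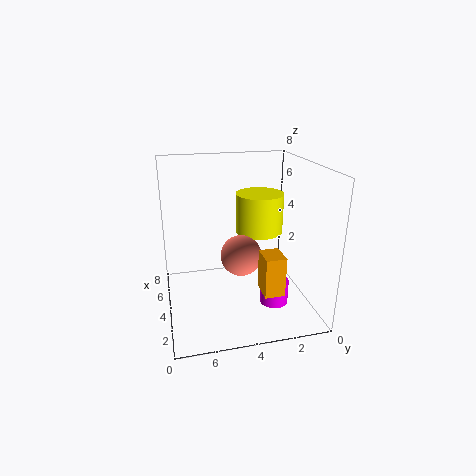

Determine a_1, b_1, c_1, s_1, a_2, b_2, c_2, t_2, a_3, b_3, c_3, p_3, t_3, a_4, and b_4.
a_1 = 6.5; b_1 = 2; c_1 = 3.25; s_1 = 1.5; a_2 = 2; b_2 = 2.5; c_2 = 1; t_2 = 1.25; a_3 = 0.5; b_3 = 2.5; c_3 = 2.25; p_3 = 1.25; t_3 = 2; a_4 = 5.25; b_4 = 3.5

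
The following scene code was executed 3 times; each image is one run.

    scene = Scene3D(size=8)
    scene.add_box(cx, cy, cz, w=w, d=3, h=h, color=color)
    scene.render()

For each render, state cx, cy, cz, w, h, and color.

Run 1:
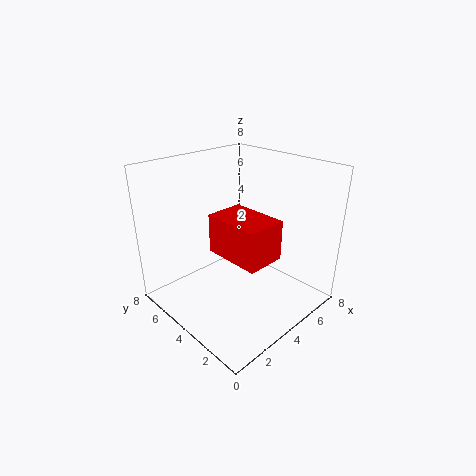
cx = 2
cy = 1
cz = 4
w = 2
h = 2
color = 'red'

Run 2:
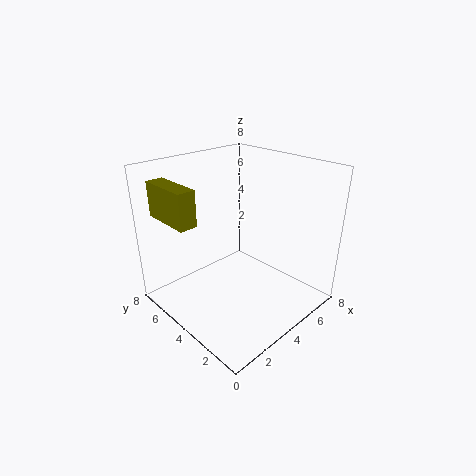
cx = 1
cy = 5
cz = 5
w = 1
h = 2
color = 'olive'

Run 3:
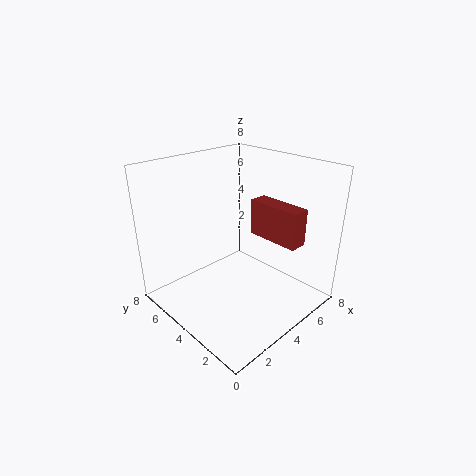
cx = 5
cy = 1
cz = 4
w = 1
h = 2
color = 'brown'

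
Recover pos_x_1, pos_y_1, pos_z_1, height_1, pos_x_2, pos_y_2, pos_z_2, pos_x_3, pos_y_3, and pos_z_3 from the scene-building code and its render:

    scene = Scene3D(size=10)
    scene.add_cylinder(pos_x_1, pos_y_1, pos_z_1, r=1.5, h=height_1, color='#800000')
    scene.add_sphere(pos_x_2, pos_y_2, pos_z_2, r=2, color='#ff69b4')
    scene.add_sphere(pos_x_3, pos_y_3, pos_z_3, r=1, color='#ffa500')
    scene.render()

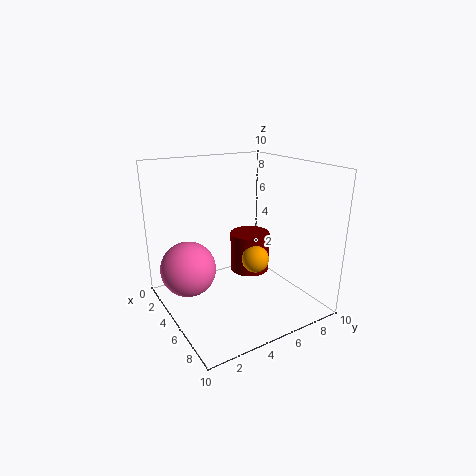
pos_x_1 = 3.5, pos_y_1 = 7, pos_z_1 = 1.5, height_1 = 3, pos_x_2 = 3, pos_y_2 = 2, pos_z_2 = 2.5, pos_x_3 = 5, pos_y_3 = 6.5, pos_z_3 = 3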